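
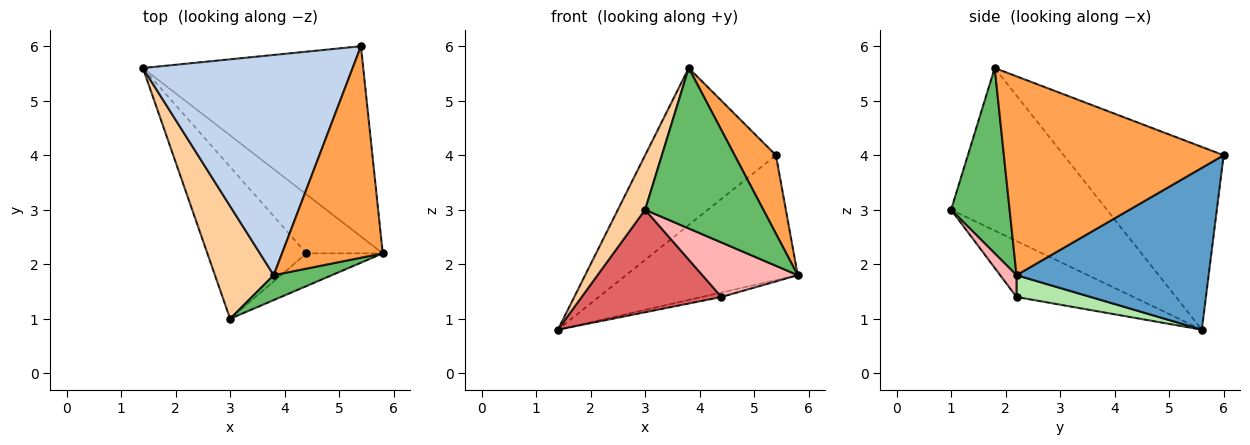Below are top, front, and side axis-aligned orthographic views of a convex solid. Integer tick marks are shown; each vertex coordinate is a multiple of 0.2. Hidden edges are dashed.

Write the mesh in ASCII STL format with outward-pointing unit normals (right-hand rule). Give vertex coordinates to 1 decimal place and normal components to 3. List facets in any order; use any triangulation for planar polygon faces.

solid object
 facet normal 0.523 0.468 -0.712
  outer loop
   vertex 5.4 6.0 4.0
   vertex 5.8 2.2 1.8
   vertex 1.4 5.6 0.8
  endloop
 endfacet
 facet normal -0.579 0.473 0.664
  outer loop
   vertex 3.8 1.8 5.6
   vertex 5.4 6.0 4.0
   vertex 1.4 5.6 0.8
  endloop
 endfacet
 facet normal 0.880 -0.165 0.446
  outer loop
   vertex 3.8 1.8 5.6
   vertex 5.8 2.2 1.8
   vertex 5.4 6.0 4.0
  endloop
 endfacet
 facet normal -0.928 -0.162 0.335
  outer loop
   vertex 3.0 1.0 3.0
   vertex 3.8 1.8 5.6
   vertex 1.4 5.6 0.8
  endloop
 endfacet
 facet normal 0.439 -0.888 0.138
  outer loop
   vertex 3.0 1.0 3.0
   vertex 5.8 2.2 1.8
   vertex 3.8 1.8 5.6
  endloop
 endfacet
 facet normal 0.274 0.073 -0.959
  outer loop
   vertex 4.4 2.2 1.4
   vertex 1.4 5.6 0.8
   vertex 5.8 2.2 1.8
  endloop
 endfacet
 facet normal -0.424 -0.507 -0.751
  outer loop
   vertex 4.4 2.2 1.4
   vertex 3.0 1.0 3.0
   vertex 1.4 5.6 0.8
  endloop
 endfacet
 facet normal 0.145 -0.848 -0.509
  outer loop
   vertex 4.4 2.2 1.4
   vertex 5.8 2.2 1.8
   vertex 3.0 1.0 3.0
  endloop
 endfacet
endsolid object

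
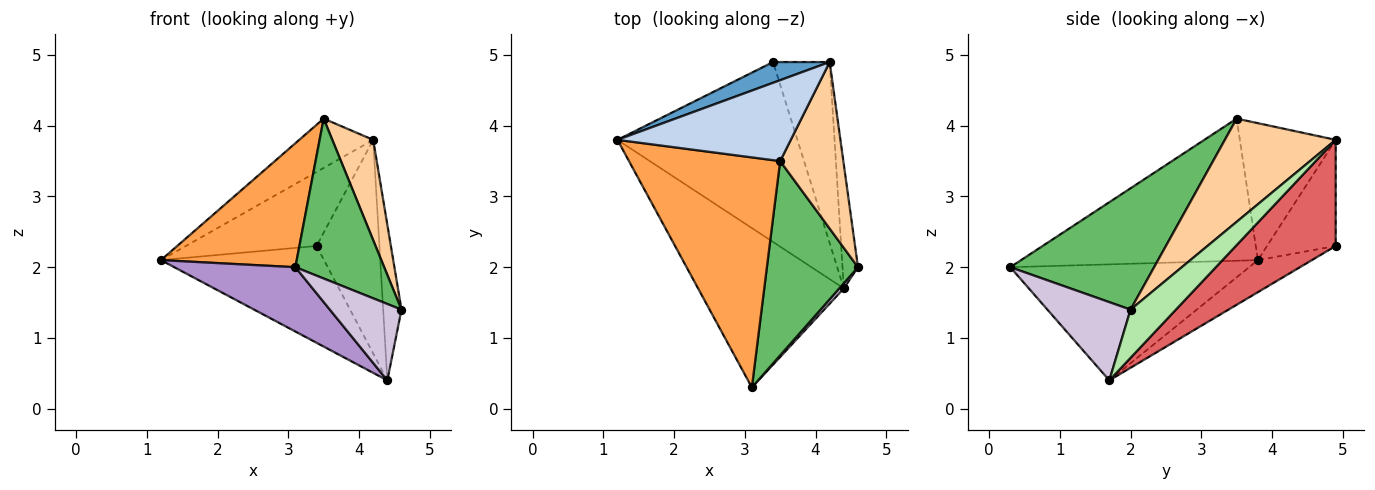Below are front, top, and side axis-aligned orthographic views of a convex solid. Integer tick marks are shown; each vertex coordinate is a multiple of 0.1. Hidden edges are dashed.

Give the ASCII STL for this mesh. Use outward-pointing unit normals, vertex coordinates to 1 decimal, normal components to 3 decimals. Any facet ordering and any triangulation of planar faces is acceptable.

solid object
 facet normal -0.451 0.859 0.241
  outer loop
   vertex 3.4 4.9 2.3
   vertex 1.2 3.8 2.1
   vertex 4.2 4.9 3.8
  endloop
 endfacet
 facet normal -0.559 0.431 0.708
  outer loop
   vertex 3.5 3.5 4.1
   vertex 4.2 4.9 3.8
   vertex 1.2 3.8 2.1
  endloop
 endfacet
 facet normal -0.637 -0.365 0.678
  outer loop
   vertex 3.5 3.5 4.1
   vertex 1.2 3.8 2.1
   vertex 3.1 0.3 2.0
  endloop
 endfacet
 facet normal 0.814 -0.300 0.498
  outer loop
   vertex 3.5 3.5 4.1
   vertex 4.6 2.0 1.4
   vertex 4.2 4.9 3.8
  endloop
 endfacet
 facet normal 0.717 -0.443 0.538
  outer loop
   vertex 3.5 3.5 4.1
   vertex 3.1 0.3 2.0
   vertex 4.6 2.0 1.4
  endloop
 endfacet
 facet normal 0.889 0.359 -0.285
  outer loop
   vertex 4.4 1.7 0.4
   vertex 4.2 4.9 3.8
   vertex 4.6 2.0 1.4
  endloop
 endfacet
 facet normal 0.771 0.485 -0.411
  outer loop
   vertex 4.4 1.7 0.4
   vertex 3.4 4.9 2.3
   vertex 4.2 4.9 3.8
  endloop
 endfacet
 facet normal -0.155 0.468 -0.870
  outer loop
   vertex 4.4 1.7 0.4
   vertex 1.2 3.8 2.1
   vertex 3.4 4.9 2.3
  endloop
 endfacet
 facet normal -0.594 -0.301 -0.746
  outer loop
   vertex 4.4 1.7 0.4
   vertex 3.1 0.3 2.0
   vertex 1.2 3.8 2.1
  endloop
 endfacet
 facet normal 0.757 -0.652 0.044
  outer loop
   vertex 4.4 1.7 0.4
   vertex 4.6 2.0 1.4
   vertex 3.1 0.3 2.0
  endloop
 endfacet
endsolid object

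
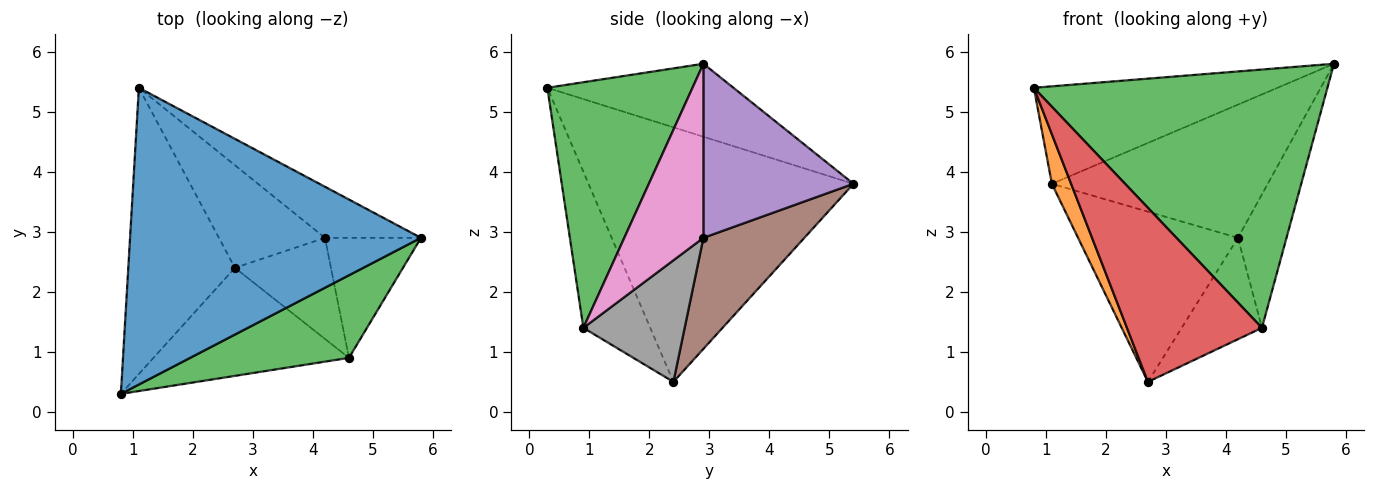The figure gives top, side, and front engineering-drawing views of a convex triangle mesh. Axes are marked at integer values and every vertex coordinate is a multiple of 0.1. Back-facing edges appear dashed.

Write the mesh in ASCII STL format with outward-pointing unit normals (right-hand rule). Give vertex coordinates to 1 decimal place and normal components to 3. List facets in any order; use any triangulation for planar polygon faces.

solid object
 facet normal -0.232 0.304 0.924
  outer loop
   vertex 1.1 5.4 3.8
   vertex 0.8 0.3 5.4
   vertex 5.8 2.9 5.8
  endloop
 endfacet
 facet normal -0.920 -0.067 -0.385
  outer loop
   vertex 2.7 2.4 0.5
   vertex 0.8 0.3 5.4
   vertex 1.1 5.4 3.8
  endloop
 endfacet
 facet normal 0.426 -0.862 0.275
  outer loop
   vertex 4.6 0.9 1.4
   vertex 5.8 2.9 5.8
   vertex 0.8 0.3 5.4
  endloop
 endfacet
 facet normal -0.388 -0.783 -0.486
  outer loop
   vertex 4.6 0.9 1.4
   vertex 0.8 0.3 5.4
   vertex 2.7 2.4 0.5
  endloop
 endfacet
 facet normal 0.544 0.783 -0.300
  outer loop
   vertex 4.2 2.9 2.9
   vertex 1.1 5.4 3.8
   vertex 5.8 2.9 5.8
  endloop
 endfacet
 facet normal 0.476 0.753 -0.454
  outer loop
   vertex 4.2 2.9 2.9
   vertex 2.7 2.4 0.5
   vertex 1.1 5.4 3.8
  endloop
 endfacet
 facet normal 0.771 0.473 -0.426
  outer loop
   vertex 4.2 2.9 2.9
   vertex 5.8 2.9 5.8
   vertex 4.6 0.9 1.4
  endloop
 endfacet
 facet normal 0.666 0.528 -0.526
  outer loop
   vertex 4.2 2.9 2.9
   vertex 4.6 0.9 1.4
   vertex 2.7 2.4 0.5
  endloop
 endfacet
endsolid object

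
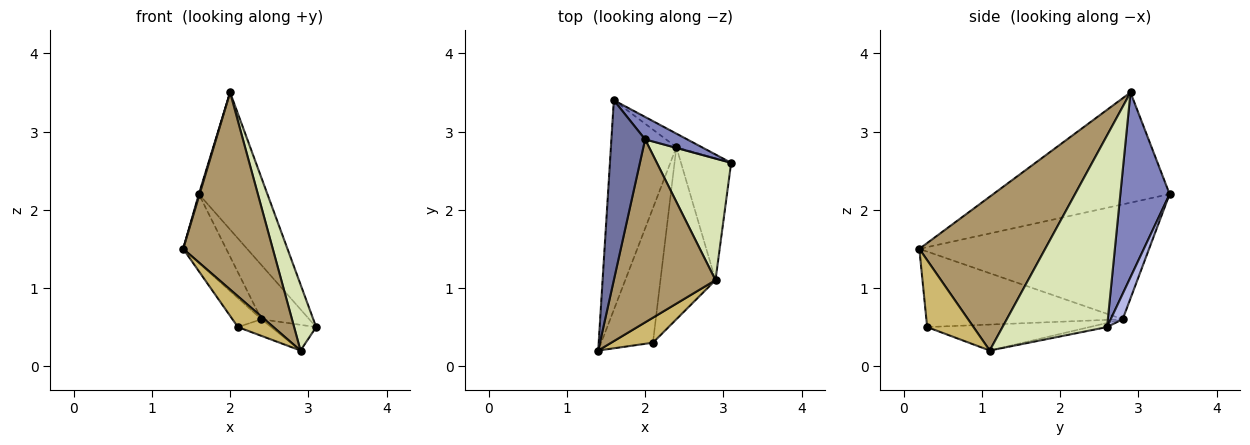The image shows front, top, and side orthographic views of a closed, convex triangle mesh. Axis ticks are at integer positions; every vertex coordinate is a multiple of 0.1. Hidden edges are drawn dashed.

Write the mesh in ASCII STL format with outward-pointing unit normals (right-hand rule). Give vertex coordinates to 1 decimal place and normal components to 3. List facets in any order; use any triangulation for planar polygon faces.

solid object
 facet normal -0.956 -0.004 0.293
  outer loop
   vertex 2.0 2.9 3.5
   vertex 1.6 3.4 2.2
   vertex 1.4 0.2 1.5
  endloop
 endfacet
 facet normal 0.578 0.805 0.132
  outer loop
   vertex 2.0 2.9 3.5
   vertex 3.1 2.6 0.5
   vertex 1.6 3.4 2.2
  endloop
 endfacet
 facet normal -0.857 0.161 -0.489
  outer loop
   vertex 2.4 2.8 0.6
   vertex 1.4 0.2 1.5
   vertex 1.6 3.4 2.2
  endloop
 endfacet
 facet normal 0.236 0.943 -0.236
  outer loop
   vertex 2.4 2.8 0.6
   vertex 1.6 3.4 2.2
   vertex 3.1 2.6 0.5
  endloop
 endfacet
 facet normal -0.819 0.121 -0.561
  outer loop
   vertex 2.1 0.3 0.5
   vertex 1.4 0.2 1.5
   vertex 2.4 2.8 0.6
  endloop
 endfacet
 facet normal -0.081 0.206 -0.975
  outer loop
   vertex 2.9 1.1 0.2
   vertex 2.4 2.8 0.6
   vertex 3.1 2.6 0.5
  endloop
 endfacet
 facet normal -0.425 0.087 -0.901
  outer loop
   vertex 2.9 1.1 0.2
   vertex 2.1 0.3 0.5
   vertex 2.4 2.8 0.6
  endloop
 endfacet
 facet normal 0.915 -0.193 0.355
  outer loop
   vertex 2.9 1.1 0.2
   vertex 3.1 2.6 0.5
   vertex 2.0 2.9 3.5
  endloop
 endfacet
 facet normal 0.717 -0.511 0.474
  outer loop
   vertex 2.9 1.1 0.2
   vertex 2.0 2.9 3.5
   vertex 1.4 0.2 1.5
  endloop
 endfacet
 facet normal 0.711 -0.545 0.443
  outer loop
   vertex 2.9 1.1 0.2
   vertex 1.4 0.2 1.5
   vertex 2.1 0.3 0.5
  endloop
 endfacet
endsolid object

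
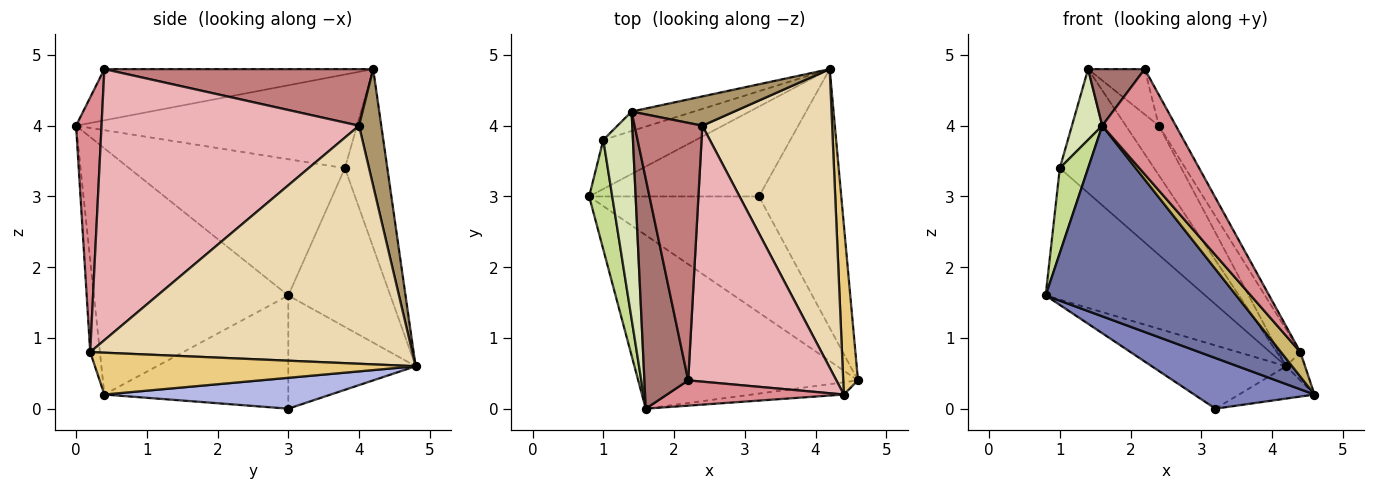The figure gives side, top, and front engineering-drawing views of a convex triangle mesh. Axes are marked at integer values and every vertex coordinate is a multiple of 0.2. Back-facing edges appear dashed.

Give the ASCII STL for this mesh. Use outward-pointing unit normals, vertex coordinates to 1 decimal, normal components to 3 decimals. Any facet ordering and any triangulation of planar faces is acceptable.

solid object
 facet normal -0.602 -0.591 -0.537
  outer loop
   vertex 1.6 0.0 4.0
   vertex 0.8 3.0 1.6
   vertex 4.6 0.4 0.2
  endloop
 endfacet
 facet normal -0.521 -0.341 -0.782
  outer loop
   vertex 3.2 3.0 0.0
   vertex 4.6 0.4 0.2
   vertex 0.8 3.0 1.6
  endloop
 endfacet
 facet normal -0.479 0.505 -0.718
  outer loop
   vertex 3.2 3.0 0.0
   vertex 0.8 3.0 1.6
   vertex 4.2 4.8 0.6
  endloop
 endfacet
 facet normal 0.349 0.116 -0.930
  outer loop
   vertex 3.2 3.0 0.0
   vertex 4.2 4.8 0.6
   vertex 4.6 0.4 0.2
  endloop
 endfacet
 facet normal -0.514 0.804 -0.300
  outer loop
   vertex 1.0 3.8 3.4
   vertex 4.2 4.8 0.6
   vertex 0.8 3.0 1.6
  endloop
 endfacet
 facet normal -0.406 0.903 -0.142
  outer loop
   vertex 1.0 3.8 3.4
   vertex 1.4 4.2 4.8
   vertex 4.2 4.8 0.6
  endloop
 endfacet
 facet normal -0.978 -0.128 0.166
  outer loop
   vertex 1.0 3.8 3.4
   vertex 0.8 3.0 1.6
   vertex 1.6 0.0 4.0
  endloop
 endfacet
 facet normal -0.948 -0.102 0.300
  outer loop
   vertex 1.0 3.8 3.4
   vertex 1.6 0.0 4.0
   vertex 1.4 4.2 4.8
  endloop
 endfacet
 facet normal 0.501 0.745 0.441
  outer loop
   vertex 2.4 4.0 4.0
   vertex 4.2 4.8 0.6
   vertex 1.4 4.2 4.8
  endloop
 endfacet
 facet normal -0.408 -0.816 -0.408
  outer loop
   vertex 4.4 0.2 0.8
   vertex 1.6 0.0 4.0
   vertex 4.6 0.4 0.2
  endloop
 endfacet
 facet normal 0.942 0.055 0.332
  outer loop
   vertex 4.4 0.2 0.8
   vertex 4.6 0.4 0.2
   vertex 4.2 4.8 0.6
  endloop
 endfacet
 facet normal 0.876 0.059 0.478
  outer loop
   vertex 4.4 0.2 0.8
   vertex 4.2 4.8 0.6
   vertex 2.4 4.0 4.0
  endloop
 endfacet
 facet normal -0.750 -0.158 0.642
  outer loop
   vertex 2.2 0.4 4.8
   vertex 1.4 4.2 4.8
   vertex 1.6 0.0 4.0
  endloop
 endfacet
 facet normal 0.635 0.134 0.761
  outer loop
   vertex 2.2 0.4 4.8
   vertex 2.4 4.0 4.0
   vertex 1.4 4.2 4.8
  endloop
 endfacet
 facet normal 0.319 -0.922 0.222
  outer loop
   vertex 2.2 0.4 4.8
   vertex 1.6 0.0 4.0
   vertex 4.4 0.2 0.8
  endloop
 endfacet
 facet normal 0.876 0.058 0.479
  outer loop
   vertex 2.2 0.4 4.8
   vertex 4.4 0.2 0.8
   vertex 2.4 4.0 4.0
  endloop
 endfacet
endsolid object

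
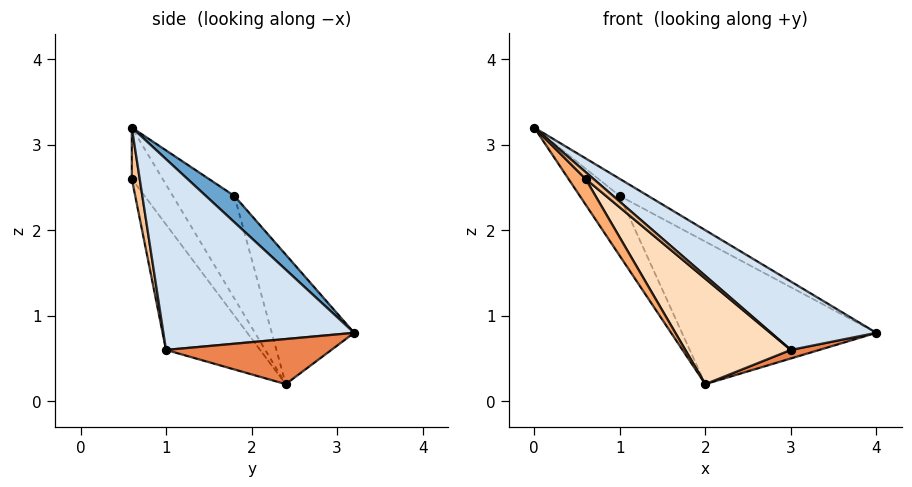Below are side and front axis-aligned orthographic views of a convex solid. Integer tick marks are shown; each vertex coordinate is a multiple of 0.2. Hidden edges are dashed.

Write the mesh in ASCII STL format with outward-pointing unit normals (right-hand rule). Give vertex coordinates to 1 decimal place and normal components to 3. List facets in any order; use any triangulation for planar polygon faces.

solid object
 facet normal 0.323 0.323 0.889
  outer loop
   vertex 1.0 1.8 2.4
   vertex 0.0 0.6 3.2
   vertex 4.0 3.2 0.8
  endloop
 endfacet
 facet normal -0.817 0.530 -0.227
  outer loop
   vertex 1.0 1.8 2.4
   vertex 2.0 2.4 0.2
   vertex 0.0 0.6 3.2
  endloop
 endfacet
 facet normal -0.389 0.918 0.073
  outer loop
   vertex 1.0 1.8 2.4
   vertex 4.0 3.2 0.8
   vertex 2.0 2.4 0.2
  endloop
 endfacet
 facet normal 0.639 -0.353 0.683
  outer loop
   vertex 3.0 1.0 0.6
   vertex 4.0 3.2 0.8
   vertex 0.0 0.6 3.2
  endloop
 endfacet
 facet normal 0.306 -0.053 -0.950
  outer loop
   vertex 3.0 1.0 0.6
   vertex 2.0 2.4 0.2
   vertex 4.0 3.2 0.8
  endloop
 endfacet
 facet normal -0.658 -0.366 -0.658
  outer loop
   vertex 0.6 0.6 2.6
   vertex 0.0 0.6 3.2
   vertex 2.0 2.4 0.2
  endloop
 endfacet
 facet normal 0.577 -0.577 0.577
  outer loop
   vertex 0.6 0.6 2.6
   vertex 3.0 1.0 0.6
   vertex 0.0 0.6 3.2
  endloop
 endfacet
 facet normal -0.483 -0.542 -0.688
  outer loop
   vertex 0.6 0.6 2.6
   vertex 2.0 2.4 0.2
   vertex 3.0 1.0 0.6
  endloop
 endfacet
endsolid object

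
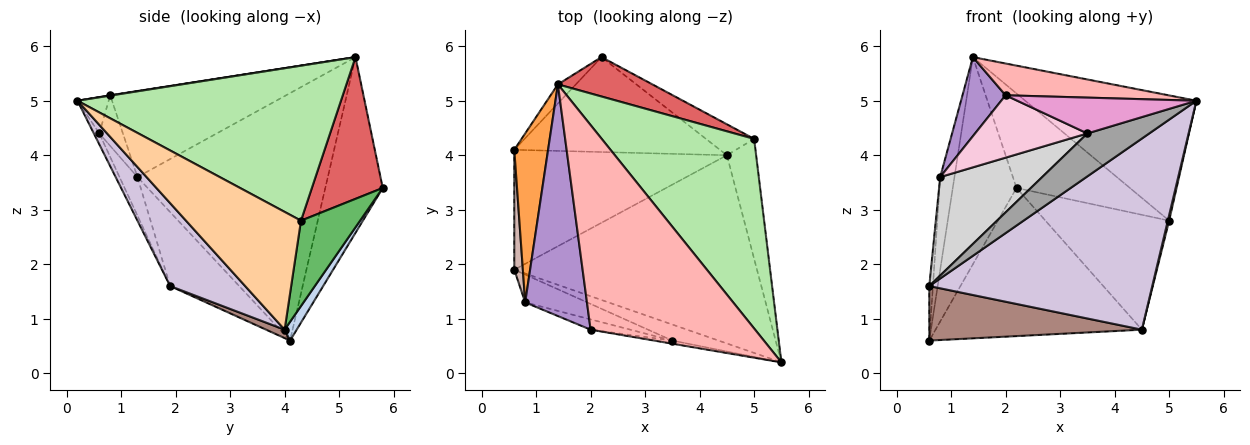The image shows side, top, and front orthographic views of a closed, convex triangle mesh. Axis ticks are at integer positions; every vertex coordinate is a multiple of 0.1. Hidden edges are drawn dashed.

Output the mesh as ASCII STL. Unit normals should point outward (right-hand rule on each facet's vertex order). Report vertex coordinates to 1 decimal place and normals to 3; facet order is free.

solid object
 facet normal -0.668 0.741 -0.068
  outer loop
   vertex 1.4 5.3 5.8
   vertex 2.2 5.8 3.4
   vertex 0.6 4.1 0.6
  endloop
 endfacet
 facet normal 0.049 0.841 -0.539
  outer loop
   vertex 4.5 4.0 0.8
   vertex 0.6 4.1 0.6
   vertex 2.2 5.8 3.4
  endloop
 endfacet
 facet normal -0.988 0.074 0.135
  outer loop
   vertex 0.8 1.3 3.6
   vertex 1.4 5.3 5.8
   vertex 0.6 4.1 0.6
  endloop
 endfacet
 facet normal 0.970 -0.011 -0.241
  outer loop
   vertex 5.0 4.3 2.8
   vertex 5.5 0.2 5.0
   vertex 4.5 4.0 0.8
  endloop
 endfacet
 facet normal 0.419 0.877 -0.236
  outer loop
   vertex 5.0 4.3 2.8
   vertex 4.5 4.0 0.8
   vertex 2.2 5.8 3.4
  endloop
 endfacet
 facet normal 0.647 0.420 0.636
  outer loop
   vertex 5.0 4.3 2.8
   vertex 1.4 5.3 5.8
   vertex 5.5 0.2 5.0
  endloop
 endfacet
 facet normal 0.500 0.800 0.333
  outer loop
   vertex 5.0 4.3 2.8
   vertex 2.2 5.8 3.4
   vertex 1.4 5.3 5.8
  endloop
 endfacet
 facet normal 0.002 -0.153 0.988
  outer loop
   vertex 2.0 0.8 5.1
   vertex 5.5 0.2 5.0
   vertex 1.4 5.3 5.8
  endloop
 endfacet
 facet normal -0.797 -0.195 0.572
  outer loop
   vertex 2.0 0.8 5.1
   vertex 1.4 5.3 5.8
   vertex 0.8 1.3 3.6
  endloop
 endfacet
 facet normal 0.233 -0.693 -0.682
  outer loop
   vertex 0.6 1.9 1.6
   vertex 4.5 4.0 0.8
   vertex 5.5 0.2 5.0
  endloop
 endfacet
 facet normal 0.036 -0.414 -0.910
  outer loop
   vertex 0.6 1.9 1.6
   vertex 0.6 4.1 0.6
   vertex 4.5 4.0 0.8
  endloop
 endfacet
 facet normal -0.992 0.052 0.115
  outer loop
   vertex 0.6 1.9 1.6
   vertex 0.8 1.3 3.6
   vertex 0.6 4.1 0.6
  endloop
 endfacet
 facet normal -0.171 -0.982 -0.085
  outer loop
   vertex 3.5 0.6 4.4
   vertex 5.5 0.2 5.0
   vertex 2.0 0.8 5.1
  endloop
 endfacet
 facet normal -0.203 -0.966 -0.159
  outer loop
   vertex 3.5 0.6 4.4
   vertex 2.0 0.8 5.1
   vertex 0.8 1.3 3.6
  endloop
 endfacet
 facet normal -0.082 -0.934 -0.348
  outer loop
   vertex 3.5 0.6 4.4
   vertex 0.6 1.9 1.6
   vertex 5.5 0.2 5.0
  endloop
 endfacet
 facet normal -0.167 -0.949 -0.268
  outer loop
   vertex 3.5 0.6 4.4
   vertex 0.8 1.3 3.6
   vertex 0.6 1.9 1.6
  endloop
 endfacet
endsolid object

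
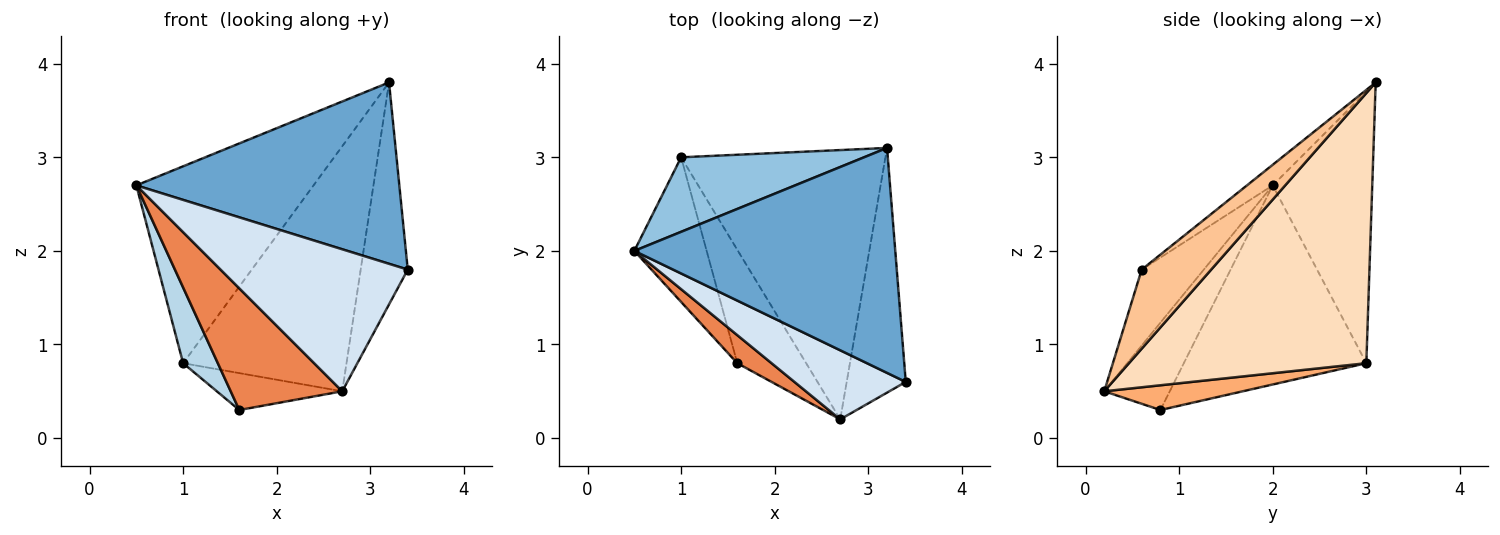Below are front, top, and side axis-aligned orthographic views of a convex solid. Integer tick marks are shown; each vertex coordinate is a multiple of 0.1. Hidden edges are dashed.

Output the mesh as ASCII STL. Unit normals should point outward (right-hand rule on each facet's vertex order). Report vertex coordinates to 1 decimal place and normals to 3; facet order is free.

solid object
 facet normal -0.061 -0.627 0.777
  outer loop
   vertex 3.2 3.1 3.8
   vertex 0.5 2.0 2.7
   vertex 3.4 0.6 1.8
  endloop
 endfacet
 facet normal -0.465 0.828 0.313
  outer loop
   vertex 1.0 3.0 0.8
   vertex 0.5 2.0 2.7
   vertex 3.2 3.1 3.8
  endloop
 endfacet
 facet normal -0.925 -0.176 -0.336
  outer loop
   vertex 1.0 3.0 0.8
   vertex 1.6 0.8 0.3
   vertex 0.5 2.0 2.7
  endloop
 endfacet
 facet normal -0.286 -0.862 0.419
  outer loop
   vertex 2.7 0.2 0.5
   vertex 3.4 0.6 1.8
   vertex 0.5 2.0 2.7
  endloop
 endfacet
 facet normal -0.497 -0.846 0.195
  outer loop
   vertex 2.7 0.2 0.5
   vertex 0.5 2.0 2.7
   vertex 1.6 0.8 0.3
  endloop
 endfacet
 facet normal 0.323 0.293 -0.900
  outer loop
   vertex 2.7 0.2 0.5
   vertex 1.6 0.8 0.3
   vertex 1.0 3.0 0.8
  endloop
 endfacet
 facet normal 0.704 0.477 -0.526
  outer loop
   vertex 2.7 0.2 0.5
   vertex 3.2 3.1 3.8
   vertex 3.4 0.6 1.8
  endloop
 endfacet
 facet normal 0.699 0.481 -0.529
  outer loop
   vertex 2.7 0.2 0.5
   vertex 1.0 3.0 0.8
   vertex 3.2 3.1 3.8
  endloop
 endfacet
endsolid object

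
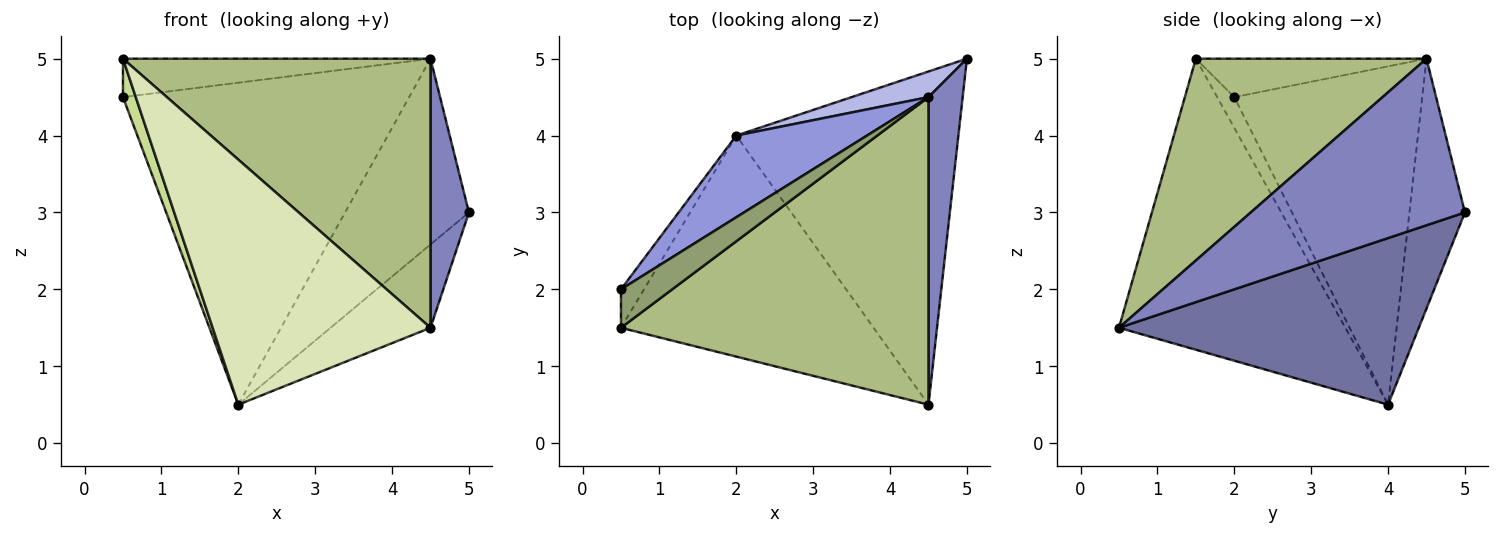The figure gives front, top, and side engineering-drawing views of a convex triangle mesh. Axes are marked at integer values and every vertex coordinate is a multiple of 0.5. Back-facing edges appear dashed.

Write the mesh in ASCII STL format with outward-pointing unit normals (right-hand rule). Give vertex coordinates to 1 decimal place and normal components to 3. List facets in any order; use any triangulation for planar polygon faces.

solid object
 facet normal 0.588 0.196 -0.784
  outer loop
   vertex 2.0 4.0 0.5
   vertex 5.0 5.0 3.0
   vertex 4.5 0.5 1.5
  endloop
 endfacet
 facet normal 0.965 -0.173 0.198
  outer loop
   vertex 4.5 4.5 5.0
   vertex 4.5 0.5 1.5
   vertex 5.0 5.0 3.0
  endloop
 endfacet
 facet normal -0.537 0.818 0.207
  outer loop
   vertex 4.5 4.5 5.0
   vertex 2.0 4.0 0.5
   vertex 0.5 2.0 4.5
  endloop
 endfacet
 facet normal -0.406 0.905 0.125
  outer loop
   vertex 4.5 4.5 5.0
   vertex 5.0 5.0 3.0
   vertex 2.0 4.0 0.5
  endloop
 endfacet
 facet normal -0.469 0.625 0.625
  outer loop
   vertex 0.5 1.5 5.0
   vertex 4.5 4.5 5.0
   vertex 0.5 2.0 4.5
  endloop
 endfacet
 facet normal 0.443 -0.590 0.675
  outer loop
   vertex 0.5 1.5 5.0
   vertex 4.5 0.5 1.5
   vertex 4.5 4.5 5.0
  endloop
 endfacet
 facet normal -0.686 -0.514 -0.514
  outer loop
   vertex 0.5 1.5 5.0
   vertex 0.5 2.0 4.5
   vertex 2.0 4.0 0.5
  endloop
 endfacet
 facet normal -0.611 -0.588 -0.530
  outer loop
   vertex 0.5 1.5 5.0
   vertex 2.0 4.0 0.5
   vertex 4.5 0.5 1.5
  endloop
 endfacet
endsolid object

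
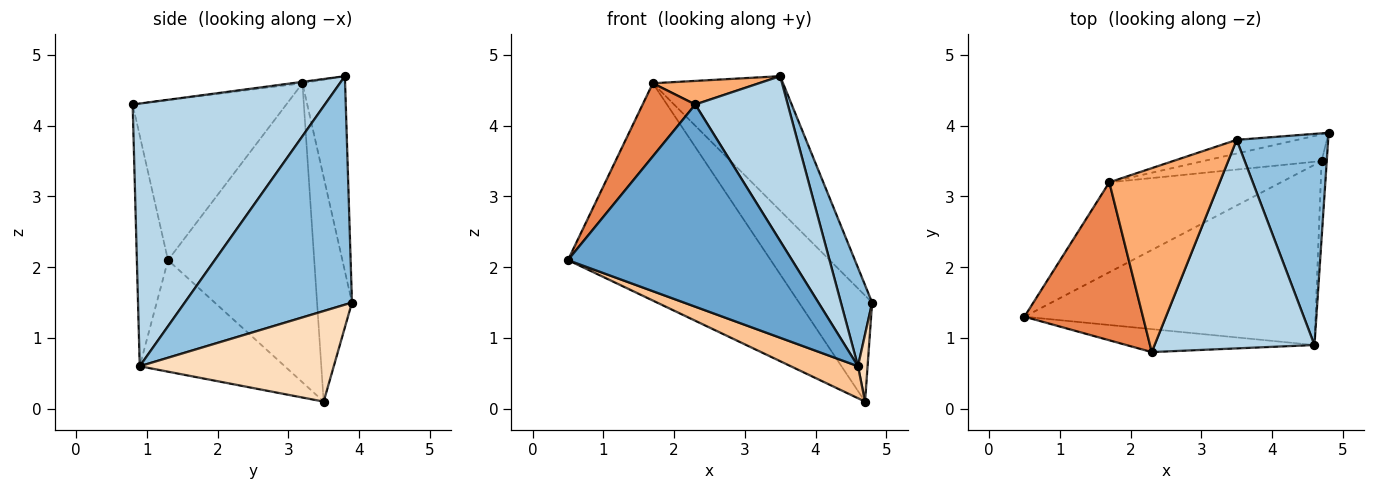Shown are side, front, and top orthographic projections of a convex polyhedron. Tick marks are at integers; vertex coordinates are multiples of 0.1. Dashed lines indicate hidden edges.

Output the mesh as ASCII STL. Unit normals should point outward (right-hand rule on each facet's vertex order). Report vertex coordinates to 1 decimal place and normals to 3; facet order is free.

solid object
 facet normal -0.137 -0.984 -0.112
  outer loop
   vertex 4.6 0.9 0.6
   vertex 2.3 0.8 4.3
   vertex 0.5 1.3 2.1
  endloop
 endfacet
 facet normal 0.915 -0.171 0.366
  outer loop
   vertex 4.6 0.9 0.6
   vertex 4.8 3.9 1.5
   vertex 3.5 3.8 4.7
  endloop
 endfacet
 facet normal 0.790 -0.380 0.481
  outer loop
   vertex 4.6 0.9 0.6
   vertex 3.5 3.8 4.7
   vertex 2.3 0.8 4.3
  endloop
 endfacet
 facet normal -0.310 0.946 -0.096
  outer loop
   vertex 1.7 3.2 4.6
   vertex 3.5 3.8 4.7
   vertex 4.8 3.9 1.5
  endloop
 endfacet
 facet normal -0.775 -0.265 0.574
  outer loop
   vertex 1.7 3.2 4.6
   vertex 0.5 1.3 2.1
   vertex 2.3 0.8 4.3
  endloop
 endfacet
 facet normal -0.013 -0.127 0.992
  outer loop
   vertex 1.7 3.2 4.6
   vertex 2.3 0.8 4.3
   vertex 3.5 3.8 4.7
  endloop
 endfacet
 facet normal -0.353 -0.164 -0.921
  outer loop
   vertex 4.7 3.5 0.1
   vertex 4.6 0.9 0.6
   vertex 0.5 1.3 2.1
  endloop
 endfacet
 facet normal 0.997 -0.049 -0.057
  outer loop
   vertex 4.7 3.5 0.1
   vertex 4.8 3.9 1.5
   vertex 4.6 0.9 0.6
  endloop
 endfacet
 facet normal -0.554 0.769 -0.318
  outer loop
   vertex 4.7 3.5 0.1
   vertex 0.5 1.3 2.1
   vertex 1.7 3.2 4.6
  endloop
 endfacet
 facet normal -0.420 0.880 -0.221
  outer loop
   vertex 4.7 3.5 0.1
   vertex 1.7 3.2 4.6
   vertex 4.8 3.9 1.5
  endloop
 endfacet
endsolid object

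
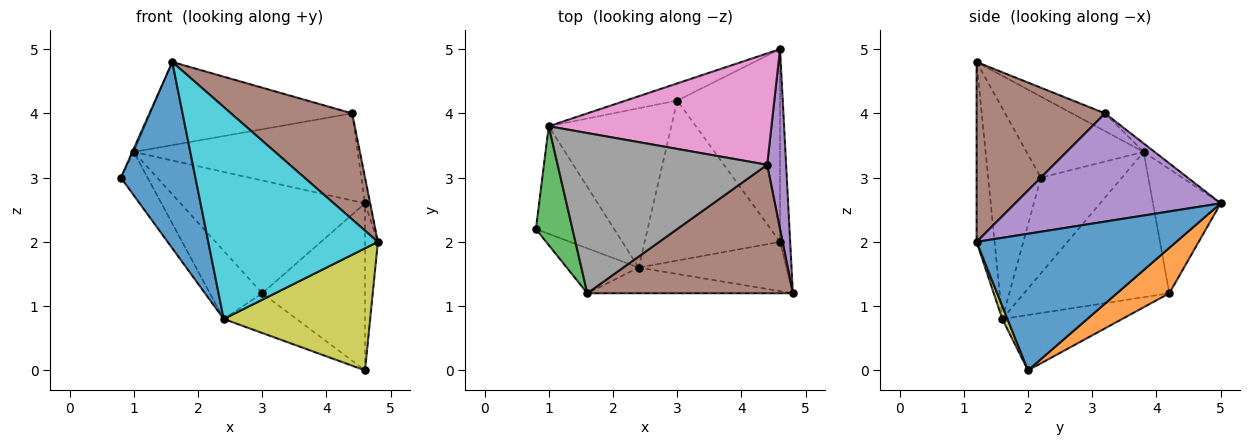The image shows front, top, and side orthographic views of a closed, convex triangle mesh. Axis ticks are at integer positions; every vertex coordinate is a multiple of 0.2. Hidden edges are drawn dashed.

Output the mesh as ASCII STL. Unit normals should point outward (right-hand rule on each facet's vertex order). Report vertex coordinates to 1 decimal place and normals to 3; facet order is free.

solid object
 facet normal 0.995 0.064 -0.074
  outer loop
   vertex 4.6 2.0 0.0
   vertex 4.6 5.0 2.6
   vertex 4.8 1.2 2.0
  endloop
 endfacet
 facet normal 0.317 0.621 -0.717
  outer loop
   vertex 3.0 4.2 1.2
   vertex 4.6 5.0 2.6
   vertex 4.6 2.0 0.0
  endloop
 endfacet
 facet normal -0.911 0.011 0.411
  outer loop
   vertex 1.0 3.8 3.4
   vertex 0.8 2.2 3.0
   vertex 1.6 1.2 4.8
  endloop
 endfacet
 facet normal -0.341 0.929 -0.141
  outer loop
   vertex 1.0 3.8 3.4
   vertex 4.6 5.0 2.6
   vertex 3.0 4.2 1.2
  endloop
 endfacet
 facet normal 0.985 0.025 0.172
  outer loop
   vertex 4.4 3.2 4.0
   vertex 4.8 1.2 2.0
   vertex 4.6 5.0 2.6
  endloop
 endfacet
 facet normal 0.559 -0.527 0.639
  outer loop
   vertex 4.4 3.2 4.0
   vertex 1.6 1.2 4.8
   vertex 4.8 1.2 2.0
  endloop
 endfacet
 facet normal -0.030 0.616 0.787
  outer loop
   vertex 4.4 3.2 4.0
   vertex 4.6 5.0 2.6
   vertex 1.0 3.8 3.4
  endloop
 endfacet
 facet normal -0.075 0.459 0.885
  outer loop
   vertex 4.4 3.2 4.0
   vertex 1.0 3.8 3.4
   vertex 1.6 1.2 4.8
  endloop
 endfacet
 facet normal 0.033 -0.927 -0.374
  outer loop
   vertex 2.4 1.6 0.8
   vertex 4.6 2.0 0.0
   vertex 4.8 1.2 2.0
  endloop
 endfacet
 facet normal -0.105 -0.987 -0.120
  outer loop
   vertex 2.4 1.6 0.8
   vertex 4.8 1.2 2.0
   vertex 1.6 1.2 4.8
  endloop
 endfacet
 facet normal -0.566 -0.801 -0.193
  outer loop
   vertex 2.4 1.6 0.8
   vertex 1.6 1.2 4.8
   vertex 0.8 2.2 3.0
  endloop
 endfacet
 facet normal -0.369 0.224 -0.902
  outer loop
   vertex 2.4 1.6 0.8
   vertex 3.0 4.2 1.2
   vertex 4.6 2.0 0.0
  endloop
 endfacet
 facet normal -0.750 0.247 -0.613
  outer loop
   vertex 2.4 1.6 0.8
   vertex 0.8 2.2 3.0
   vertex 1.0 3.8 3.4
  endloop
 endfacet
 facet normal -0.737 0.266 -0.622
  outer loop
   vertex 2.4 1.6 0.8
   vertex 1.0 3.8 3.4
   vertex 3.0 4.2 1.2
  endloop
 endfacet
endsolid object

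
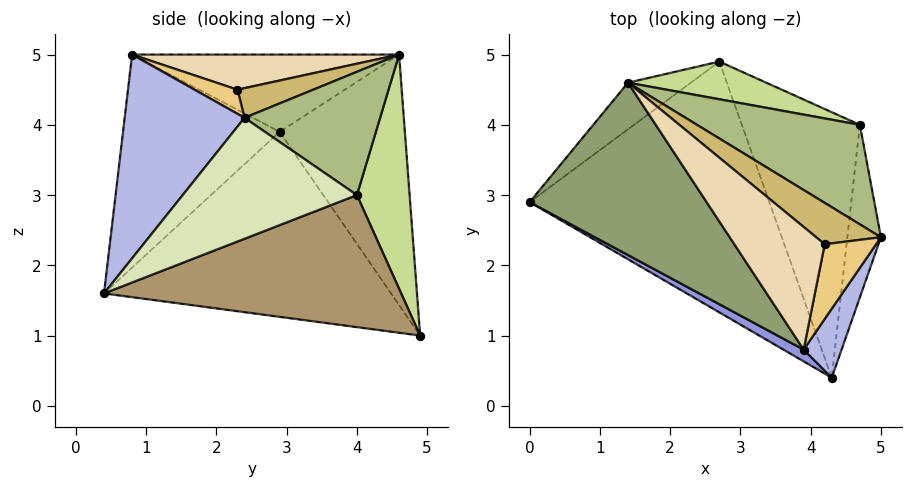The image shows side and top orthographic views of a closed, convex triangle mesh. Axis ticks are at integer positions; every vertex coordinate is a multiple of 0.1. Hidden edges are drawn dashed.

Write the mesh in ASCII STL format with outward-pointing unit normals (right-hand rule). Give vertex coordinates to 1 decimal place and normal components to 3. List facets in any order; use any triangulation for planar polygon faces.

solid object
 facet normal -0.582 -0.307 -0.753
  outer loop
   vertex 4.3 0.4 1.6
   vertex 0.0 2.9 3.9
   vertex 2.7 4.9 1.0
  endloop
 endfacet
 facet normal -0.701 0.691 -0.176
  outer loop
   vertex 1.4 4.6 5.0
   vertex 2.7 4.9 1.0
   vertex 0.0 2.9 3.9
  endloop
 endfacet
 facet normal -0.484 -0.874 0.046
  outer loop
   vertex 3.9 0.8 5.0
   vertex 0.0 2.9 3.9
   vertex 4.3 0.4 1.6
  endloop
 endfacet
 facet normal 0.853 -0.497 0.159
  outer loop
   vertex 3.9 0.8 5.0
   vertex 4.3 0.4 1.6
   vertex 5.0 2.4 4.1
  endloop
 endfacet
 facet normal -0.387 -0.255 0.886
  outer loop
   vertex 3.9 0.8 5.0
   vertex 1.4 4.6 5.0
   vertex 0.0 2.9 3.9
  endloop
 endfacet
 facet normal 0.503 0.552 0.665
  outer loop
   vertex 4.7 4.0 3.0
   vertex 1.4 4.6 5.0
   vertex 5.0 2.4 4.1
  endloop
 endfacet
 facet normal 0.269 0.950 0.159
  outer loop
   vertex 4.7 4.0 3.0
   vertex 2.7 4.9 1.0
   vertex 1.4 4.6 5.0
  endloop
 endfacet
 facet normal 0.964 -0.003 -0.267
  outer loop
   vertex 4.7 4.0 3.0
   vertex 5.0 2.4 4.1
   vertex 4.3 0.4 1.6
  endloop
 endfacet
 facet normal 0.734 0.174 -0.656
  outer loop
   vertex 4.7 4.0 3.0
   vertex 4.3 0.4 1.6
   vertex 2.7 4.9 1.0
  endloop
 endfacet
 facet normal 0.398 0.295 0.869
  outer loop
   vertex 4.2 2.3 4.5
   vertex 5.0 2.4 4.1
   vertex 1.4 4.6 5.0
  endloop
 endfacet
 facet normal 0.416 0.212 0.884
  outer loop
   vertex 4.2 2.3 4.5
   vertex 3.9 0.8 5.0
   vertex 5.0 2.4 4.1
  endloop
 endfacet
 facet normal 0.352 0.232 0.907
  outer loop
   vertex 4.2 2.3 4.5
   vertex 1.4 4.6 5.0
   vertex 3.9 0.8 5.0
  endloop
 endfacet
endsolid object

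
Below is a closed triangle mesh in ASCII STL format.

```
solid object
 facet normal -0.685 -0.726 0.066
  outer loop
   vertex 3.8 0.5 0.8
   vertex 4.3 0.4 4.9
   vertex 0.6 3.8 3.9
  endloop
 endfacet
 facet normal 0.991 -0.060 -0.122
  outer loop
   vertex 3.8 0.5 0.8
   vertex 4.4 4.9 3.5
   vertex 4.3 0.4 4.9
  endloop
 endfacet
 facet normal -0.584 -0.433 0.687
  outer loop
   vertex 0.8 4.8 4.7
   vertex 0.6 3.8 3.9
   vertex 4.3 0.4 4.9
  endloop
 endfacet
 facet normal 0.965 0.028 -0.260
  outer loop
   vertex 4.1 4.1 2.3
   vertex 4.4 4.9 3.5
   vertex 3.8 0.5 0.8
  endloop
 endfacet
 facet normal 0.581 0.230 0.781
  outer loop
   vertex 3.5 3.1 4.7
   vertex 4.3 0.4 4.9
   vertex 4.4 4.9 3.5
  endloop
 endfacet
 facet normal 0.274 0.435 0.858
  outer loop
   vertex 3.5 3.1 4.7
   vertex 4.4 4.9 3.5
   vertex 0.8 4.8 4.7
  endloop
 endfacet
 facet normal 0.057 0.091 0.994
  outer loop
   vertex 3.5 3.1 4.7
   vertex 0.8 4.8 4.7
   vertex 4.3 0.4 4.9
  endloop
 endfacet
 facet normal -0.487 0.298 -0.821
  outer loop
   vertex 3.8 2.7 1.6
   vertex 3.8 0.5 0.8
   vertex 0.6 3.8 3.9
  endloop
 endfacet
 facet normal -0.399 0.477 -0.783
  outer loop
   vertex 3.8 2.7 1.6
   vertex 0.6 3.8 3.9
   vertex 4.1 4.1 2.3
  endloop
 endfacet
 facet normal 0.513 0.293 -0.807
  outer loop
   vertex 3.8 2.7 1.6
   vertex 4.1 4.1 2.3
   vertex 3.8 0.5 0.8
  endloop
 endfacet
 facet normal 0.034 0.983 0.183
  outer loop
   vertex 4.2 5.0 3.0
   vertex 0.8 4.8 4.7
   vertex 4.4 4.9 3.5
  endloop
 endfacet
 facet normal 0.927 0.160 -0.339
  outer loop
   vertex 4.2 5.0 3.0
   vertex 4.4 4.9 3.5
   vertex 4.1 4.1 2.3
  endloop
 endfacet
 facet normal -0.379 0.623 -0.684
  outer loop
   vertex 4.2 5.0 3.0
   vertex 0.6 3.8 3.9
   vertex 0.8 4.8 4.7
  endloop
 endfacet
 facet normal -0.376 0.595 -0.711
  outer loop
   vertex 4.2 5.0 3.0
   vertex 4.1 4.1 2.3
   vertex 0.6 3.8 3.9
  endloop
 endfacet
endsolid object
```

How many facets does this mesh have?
14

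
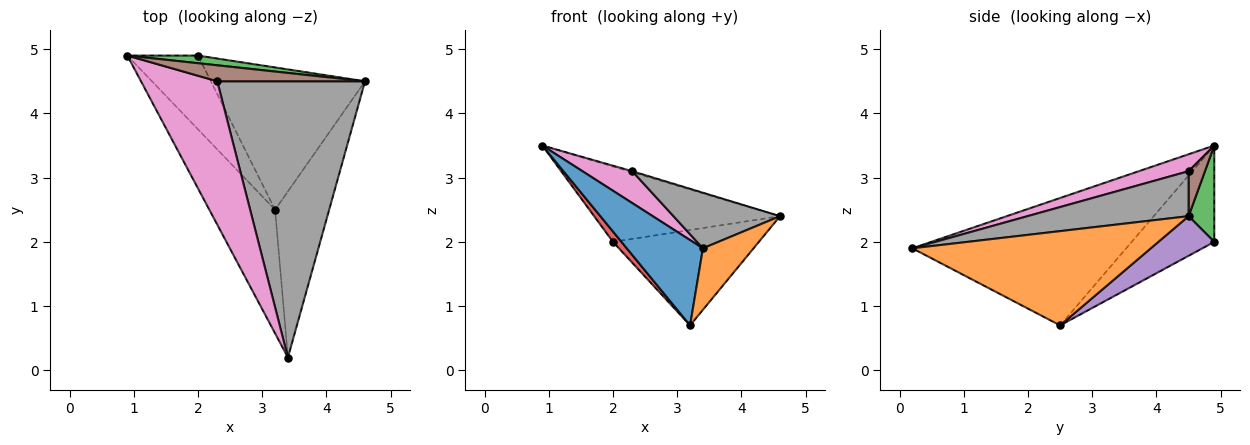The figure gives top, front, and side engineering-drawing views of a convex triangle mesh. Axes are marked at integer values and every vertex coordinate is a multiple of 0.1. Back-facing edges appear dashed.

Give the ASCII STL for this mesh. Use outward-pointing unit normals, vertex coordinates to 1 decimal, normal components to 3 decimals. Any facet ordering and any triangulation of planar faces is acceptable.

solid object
 facet normal -0.847 -0.302 -0.437
  outer loop
   vertex 3.2 2.5 0.7
   vertex 3.4 0.2 1.9
   vertex 0.9 4.9 3.5
  endloop
 endfacet
 facet normal 0.853 -0.181 -0.489
  outer loop
   vertex 3.2 2.5 0.7
   vertex 4.6 4.5 2.4
   vertex 3.4 0.2 1.9
  endloop
 endfacet
 facet normal 0.136 0.986 0.100
  outer loop
   vertex 2.0 4.9 2.0
   vertex 0.9 4.9 3.5
   vertex 4.6 4.5 2.4
  endloop
 endfacet
 facet normal -0.804 -0.083 -0.589
  outer loop
   vertex 2.0 4.9 2.0
   vertex 3.2 2.5 0.7
   vertex 0.9 4.9 3.5
  endloop
 endfacet
 facet normal 0.209 0.544 -0.812
  outer loop
   vertex 2.0 4.9 2.0
   vertex 4.6 4.5 2.4
   vertex 3.2 2.5 0.7
  endloop
 endfacet
 facet normal 0.291 0.062 0.955
  outer loop
   vertex 2.3 4.5 3.1
   vertex 4.6 4.5 2.4
   vertex 0.9 4.9 3.5
  endloop
 endfacet
 facet normal 0.212 -0.212 0.954
  outer loop
   vertex 2.3 4.5 3.1
   vertex 0.9 4.9 3.5
   vertex 3.4 0.2 1.9
  endloop
 endfacet
 facet normal 0.286 -0.189 0.939
  outer loop
   vertex 2.3 4.5 3.1
   vertex 3.4 0.2 1.9
   vertex 4.6 4.5 2.4
  endloop
 endfacet
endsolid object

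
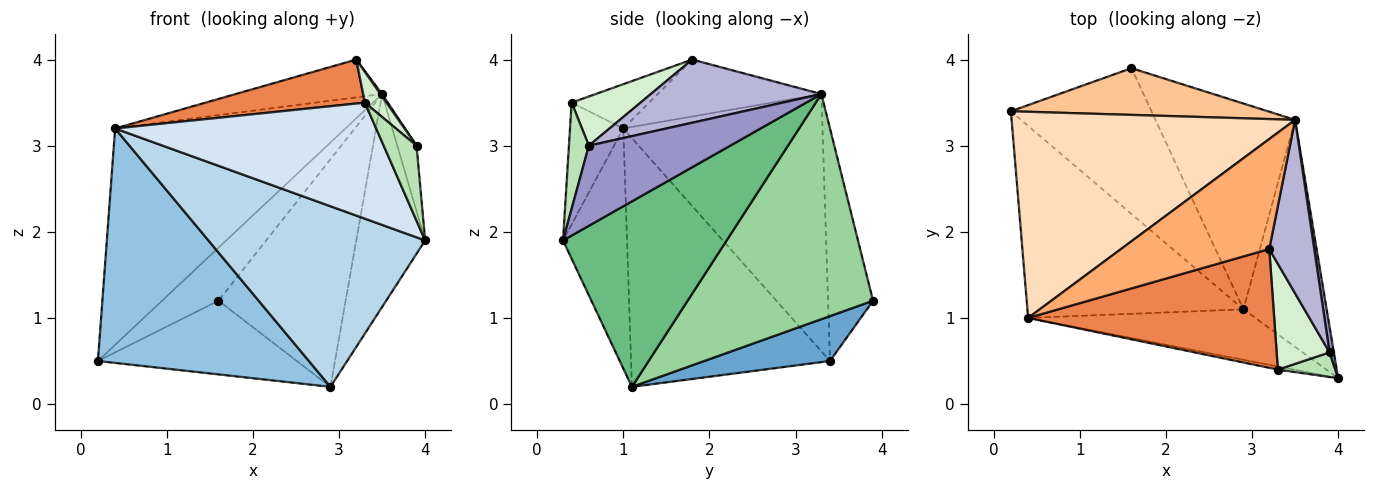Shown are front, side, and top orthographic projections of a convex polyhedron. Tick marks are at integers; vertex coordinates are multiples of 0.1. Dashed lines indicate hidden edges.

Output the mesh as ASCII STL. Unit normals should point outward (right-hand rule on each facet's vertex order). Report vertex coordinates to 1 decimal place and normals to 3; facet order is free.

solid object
 facet normal 0.274 0.434 -0.858
  outer loop
   vertex 2.9 1.1 0.2
   vertex 0.2 3.4 0.5
   vertex 1.6 3.9 1.2
  endloop
 endfacet
 facet normal -0.589 -0.625 -0.512
  outer loop
   vertex 2.9 1.1 0.2
   vertex 0.4 1.0 3.2
   vertex 0.2 3.4 0.5
  endloop
 endfacet
 facet normal -0.274 -0.926 -0.259
  outer loop
   vertex 2.9 1.1 0.2
   vertex 4.0 0.3 1.9
   vertex 0.4 1.0 3.2
  endloop
 endfacet
 facet normal -0.200 -0.979 -0.026
  outer loop
   vertex 3.3 0.4 3.5
   vertex 0.4 1.0 3.2
   vertex 4.0 0.3 1.9
  endloop
 endfacet
 facet normal -0.166 -0.342 0.925
  outer loop
   vertex 3.3 0.4 3.5
   vertex 3.2 1.8 4.0
   vertex 0.4 1.0 3.2
  endloop
 endfacet
 facet normal -0.341 0.305 0.889
  outer loop
   vertex 3.5 3.3 3.6
   vertex 0.4 1.0 3.2
   vertex 3.2 1.8 4.0
  endloop
 endfacet
 facet normal -0.514 0.644 0.567
  outer loop
   vertex 3.5 3.3 3.6
   vertex 1.6 3.9 1.2
   vertex 0.2 3.4 0.5
  endloop
 endfacet
 facet normal -0.531 0.614 0.585
  outer loop
   vertex 3.5 3.3 3.6
   vertex 0.2 3.4 0.5
   vertex 0.4 1.0 3.2
  endloop
 endfacet
 facet normal 0.852 0.359 -0.382
  outer loop
   vertex 3.5 3.3 3.6
   vertex 4.0 0.3 1.9
   vertex 2.9 1.1 0.2
  endloop
 endfacet
 facet normal 0.734 0.504 -0.455
  outer loop
   vertex 3.5 3.3 3.6
   vertex 2.9 1.1 0.2
   vertex 1.6 3.9 1.2
  endloop
 endfacet
 facet normal 0.499 -0.823 0.270
  outer loop
   vertex 3.9 0.6 3.0
   vertex 3.3 0.4 3.5
   vertex 4.0 0.3 1.9
  endloop
 endfacet
 facet normal 0.666 -0.208 0.716
  outer loop
   vertex 3.9 0.6 3.0
   vertex 3.2 1.8 4.0
   vertex 3.3 0.4 3.5
  endloop
 endfacet
 facet normal 0.989 0.135 0.053
  outer loop
   vertex 3.9 0.6 3.0
   vertex 4.0 0.3 1.9
   vertex 3.5 3.3 3.6
  endloop
 endfacet
 facet normal 0.815 -0.008 0.580
  outer loop
   vertex 3.9 0.6 3.0
   vertex 3.5 3.3 3.6
   vertex 3.2 1.8 4.0
  endloop
 endfacet
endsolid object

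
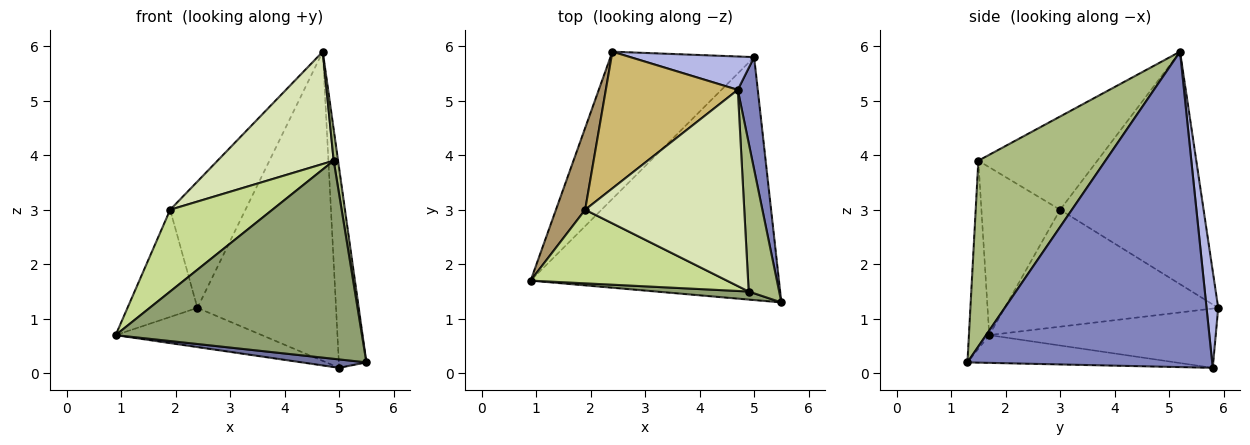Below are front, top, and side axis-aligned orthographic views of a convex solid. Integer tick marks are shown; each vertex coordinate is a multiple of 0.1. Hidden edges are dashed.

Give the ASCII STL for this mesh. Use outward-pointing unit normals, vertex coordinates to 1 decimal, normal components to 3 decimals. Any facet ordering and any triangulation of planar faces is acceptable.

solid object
 facet normal -0.111 -0.034 -0.993
  outer loop
   vertex 5.0 5.8 0.1
   vertex 5.5 1.3 0.2
   vertex 0.9 1.7 0.7
  endloop
 endfacet
 facet normal 0.992 0.112 0.063
  outer loop
   vertex 4.7 5.2 5.9
   vertex 5.5 1.3 0.2
   vertex 5.0 5.8 0.1
  endloop
 endfacet
 facet normal -0.371 0.239 -0.898
  outer loop
   vertex 2.4 5.9 1.2
   vertex 5.0 5.8 0.1
   vertex 0.9 1.7 0.7
  endloop
 endfacet
 facet normal 0.083 0.991 0.107
  outer loop
   vertex 2.4 5.9 1.2
   vertex 4.7 5.2 5.9
   vertex 5.0 5.8 0.1
  endloop
 endfacet
 facet normal -0.082 -0.996 0.040
  outer loop
   vertex 4.9 1.5 3.9
   vertex 0.9 1.7 0.7
   vertex 5.5 1.3 0.2
  endloop
 endfacet
 facet normal 0.986 -0.034 0.162
  outer loop
   vertex 4.9 1.5 3.9
   vertex 5.5 1.3 0.2
   vertex 4.7 5.2 5.9
  endloop
 endfacet
 facet normal -0.497 -0.645 0.581
  outer loop
   vertex 1.9 3.0 3.0
   vertex 0.9 1.7 0.7
   vertex 4.9 1.5 3.9
  endloop
 endfacet
 facet normal -0.453 -0.443 0.774
  outer loop
   vertex 1.9 3.0 3.0
   vertex 4.9 1.5 3.9
   vertex 4.7 5.2 5.9
  endloop
 endfacet
 facet normal -0.925 0.303 0.231
  outer loop
   vertex 1.9 3.0 3.0
   vertex 2.4 5.9 1.2
   vertex 0.9 1.7 0.7
  endloop
 endfacet
 facet normal -0.791 0.415 0.449
  outer loop
   vertex 1.9 3.0 3.0
   vertex 4.7 5.2 5.9
   vertex 2.4 5.9 1.2
  endloop
 endfacet
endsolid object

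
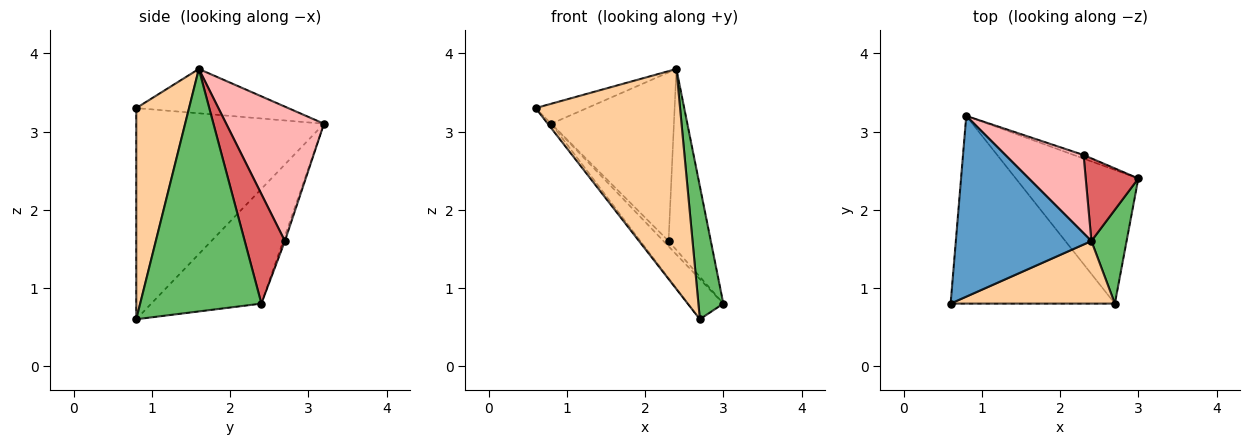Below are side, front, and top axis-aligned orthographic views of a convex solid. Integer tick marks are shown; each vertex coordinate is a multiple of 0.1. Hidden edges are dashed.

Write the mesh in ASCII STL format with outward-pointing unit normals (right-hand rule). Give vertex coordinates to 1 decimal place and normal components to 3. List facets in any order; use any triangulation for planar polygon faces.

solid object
 facet normal -0.309 0.105 0.945
  outer loop
   vertex 2.4 1.6 3.8
   vertex 0.8 3.2 3.1
   vertex 0.6 0.8 3.3
  endloop
 endfacet
 facet normal -0.789 0.015 -0.614
  outer loop
   vertex 2.7 0.8 0.6
   vertex 0.6 0.8 3.3
   vertex 0.8 3.2 3.1
  endloop
 endfacet
 facet normal -0.668 0.214 -0.713
  outer loop
   vertex 2.7 0.8 0.6
   vertex 0.8 3.2 3.1
   vertex 3.0 2.4 0.8
  endloop
 endfacet
 facet normal 0.332 -0.907 0.258
  outer loop
   vertex 2.7 0.8 0.6
   vertex 2.4 1.6 3.8
   vertex 0.6 0.8 3.3
  endloop
 endfacet
 facet normal 0.970 -0.199 0.141
  outer loop
   vertex 2.7 0.8 0.6
   vertex 3.0 2.4 0.8
   vertex 2.4 1.6 3.8
  endloop
 endfacet
 facet normal -0.267 0.802 -0.535
  outer loop
   vertex 2.3 2.7 1.6
   vertex 3.0 2.4 0.8
   vertex 0.8 3.2 3.1
  endloop
 endfacet
 facet normal 0.654 0.688 0.314
  outer loop
   vertex 2.3 2.7 1.6
   vertex 2.4 1.6 3.8
   vertex 3.0 2.4 0.8
  endloop
 endfacet
 facet normal 0.586 0.735 0.341
  outer loop
   vertex 2.3 2.7 1.6
   vertex 0.8 3.2 3.1
   vertex 2.4 1.6 3.8
  endloop
 endfacet
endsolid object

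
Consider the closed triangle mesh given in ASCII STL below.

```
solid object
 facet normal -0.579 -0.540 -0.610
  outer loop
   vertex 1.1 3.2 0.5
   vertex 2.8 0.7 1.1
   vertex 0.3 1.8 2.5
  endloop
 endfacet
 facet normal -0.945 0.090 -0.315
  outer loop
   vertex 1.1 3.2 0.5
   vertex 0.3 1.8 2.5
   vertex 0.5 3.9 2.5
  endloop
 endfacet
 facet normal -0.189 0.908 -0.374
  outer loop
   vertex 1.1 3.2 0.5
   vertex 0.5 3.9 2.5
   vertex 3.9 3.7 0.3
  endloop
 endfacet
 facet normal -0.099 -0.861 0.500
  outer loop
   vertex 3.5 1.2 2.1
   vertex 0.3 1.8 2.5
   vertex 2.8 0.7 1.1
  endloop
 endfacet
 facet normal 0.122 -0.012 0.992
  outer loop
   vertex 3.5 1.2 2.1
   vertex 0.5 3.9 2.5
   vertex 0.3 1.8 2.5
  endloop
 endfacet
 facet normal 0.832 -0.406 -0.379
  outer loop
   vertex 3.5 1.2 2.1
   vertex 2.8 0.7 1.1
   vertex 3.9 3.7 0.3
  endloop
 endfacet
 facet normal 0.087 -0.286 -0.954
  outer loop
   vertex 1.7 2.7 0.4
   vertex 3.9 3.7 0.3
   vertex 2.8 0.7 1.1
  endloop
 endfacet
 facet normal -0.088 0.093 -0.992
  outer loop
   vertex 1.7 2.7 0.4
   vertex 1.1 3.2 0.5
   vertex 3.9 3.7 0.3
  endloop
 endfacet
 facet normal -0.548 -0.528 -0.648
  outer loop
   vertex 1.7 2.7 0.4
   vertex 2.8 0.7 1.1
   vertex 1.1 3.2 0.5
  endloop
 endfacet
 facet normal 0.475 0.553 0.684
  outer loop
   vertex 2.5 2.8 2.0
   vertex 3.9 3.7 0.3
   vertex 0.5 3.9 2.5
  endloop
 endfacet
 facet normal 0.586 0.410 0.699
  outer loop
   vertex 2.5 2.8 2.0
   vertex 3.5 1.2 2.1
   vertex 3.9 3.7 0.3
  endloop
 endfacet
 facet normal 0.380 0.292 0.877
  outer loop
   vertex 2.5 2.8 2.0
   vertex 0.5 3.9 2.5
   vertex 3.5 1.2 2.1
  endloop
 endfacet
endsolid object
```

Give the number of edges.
18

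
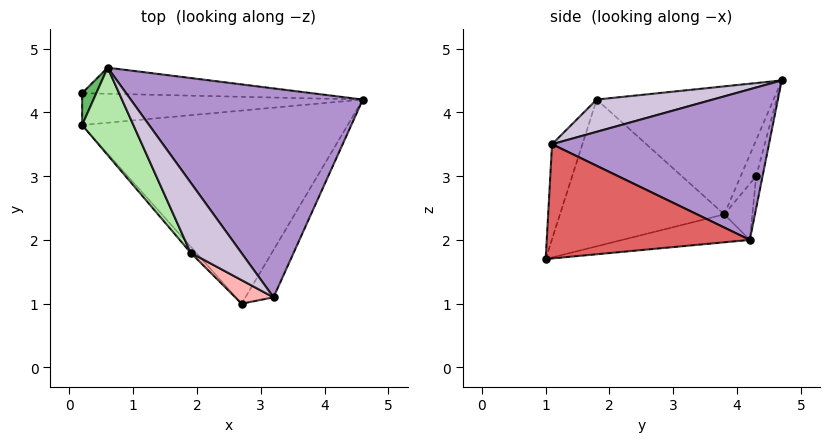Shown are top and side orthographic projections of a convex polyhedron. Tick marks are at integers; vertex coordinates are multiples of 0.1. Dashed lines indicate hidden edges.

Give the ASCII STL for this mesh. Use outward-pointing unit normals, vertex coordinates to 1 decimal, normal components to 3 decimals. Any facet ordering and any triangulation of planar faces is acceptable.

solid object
 facet normal -0.035 0.968 -0.249
  outer loop
   vertex 0.6 4.7 4.5
   vertex 4.6 4.2 2.0
   vertex 0.2 4.3 3.0
  endloop
 endfacet
 facet normal -0.127 0.762 -0.635
  outer loop
   vertex 0.2 3.8 2.4
   vertex 0.2 4.3 3.0
   vertex 4.6 4.2 2.0
  endloop
 endfacet
 facet normal -0.103 0.153 -0.983
  outer loop
   vertex 0.2 3.8 2.4
   vertex 4.6 4.2 2.0
   vertex 2.7 1.0 1.7
  endloop
 endfacet
 facet normal -0.749 -0.662 -0.028
  outer loop
   vertex 0.2 3.8 2.4
   vertex 2.7 1.0 1.7
   vertex 1.9 1.8 4.2
  endloop
 endfacet
 facet normal -0.853 -0.401 0.334
  outer loop
   vertex 0.2 3.8 2.4
   vertex 0.6 4.7 4.5
   vertex 0.2 4.3 3.0
  endloop
 endfacet
 facet normal -0.845 -0.414 0.338
  outer loop
   vertex 0.2 3.8 2.4
   vertex 1.9 1.8 4.2
   vertex 0.6 4.7 4.5
  endloop
 endfacet
 facet normal 0.849 -0.485 -0.209
  outer loop
   vertex 3.2 1.1 3.5
   vertex 2.7 1.0 1.7
   vertex 4.6 4.2 2.0
  endloop
 endfacet
 facet normal -0.399 -0.903 0.161
  outer loop
   vertex 3.2 1.1 3.5
   vertex 1.9 1.8 4.2
   vertex 2.7 1.0 1.7
  endloop
 endfacet
 facet normal 0.537 0.158 0.828
  outer loop
   vertex 3.2 1.1 3.5
   vertex 4.6 4.2 2.0
   vertex 0.6 4.7 4.5
  endloop
 endfacet
 facet normal 0.531 0.152 0.834
  outer loop
   vertex 3.2 1.1 3.5
   vertex 0.6 4.7 4.5
   vertex 1.9 1.8 4.2
  endloop
 endfacet
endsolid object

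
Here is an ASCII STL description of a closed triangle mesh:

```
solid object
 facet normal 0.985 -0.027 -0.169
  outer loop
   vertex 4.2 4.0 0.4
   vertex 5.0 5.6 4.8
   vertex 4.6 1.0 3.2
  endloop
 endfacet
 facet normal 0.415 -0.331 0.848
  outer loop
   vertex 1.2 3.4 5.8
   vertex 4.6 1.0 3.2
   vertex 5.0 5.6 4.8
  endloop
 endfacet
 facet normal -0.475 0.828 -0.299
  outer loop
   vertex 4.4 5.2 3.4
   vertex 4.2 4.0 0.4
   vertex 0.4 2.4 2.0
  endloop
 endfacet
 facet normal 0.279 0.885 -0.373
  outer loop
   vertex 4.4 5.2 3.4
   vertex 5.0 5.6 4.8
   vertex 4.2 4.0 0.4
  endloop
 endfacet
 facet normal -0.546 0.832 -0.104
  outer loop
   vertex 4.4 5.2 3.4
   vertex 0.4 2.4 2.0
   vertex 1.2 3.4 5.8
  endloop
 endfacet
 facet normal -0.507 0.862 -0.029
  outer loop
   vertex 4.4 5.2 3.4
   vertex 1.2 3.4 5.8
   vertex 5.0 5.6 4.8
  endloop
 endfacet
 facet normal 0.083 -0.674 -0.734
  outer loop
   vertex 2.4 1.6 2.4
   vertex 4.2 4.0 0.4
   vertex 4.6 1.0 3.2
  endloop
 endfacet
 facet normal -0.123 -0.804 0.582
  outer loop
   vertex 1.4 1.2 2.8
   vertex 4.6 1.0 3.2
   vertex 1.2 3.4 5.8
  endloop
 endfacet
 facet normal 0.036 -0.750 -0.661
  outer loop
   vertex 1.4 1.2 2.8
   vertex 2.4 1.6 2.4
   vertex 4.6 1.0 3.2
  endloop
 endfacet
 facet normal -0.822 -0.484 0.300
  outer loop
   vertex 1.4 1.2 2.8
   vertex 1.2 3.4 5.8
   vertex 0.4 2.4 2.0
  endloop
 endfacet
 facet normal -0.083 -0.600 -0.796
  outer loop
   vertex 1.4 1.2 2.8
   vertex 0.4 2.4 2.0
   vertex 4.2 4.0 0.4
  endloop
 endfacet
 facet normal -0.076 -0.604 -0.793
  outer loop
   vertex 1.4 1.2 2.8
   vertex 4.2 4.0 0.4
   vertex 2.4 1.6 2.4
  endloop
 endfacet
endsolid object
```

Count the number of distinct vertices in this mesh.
8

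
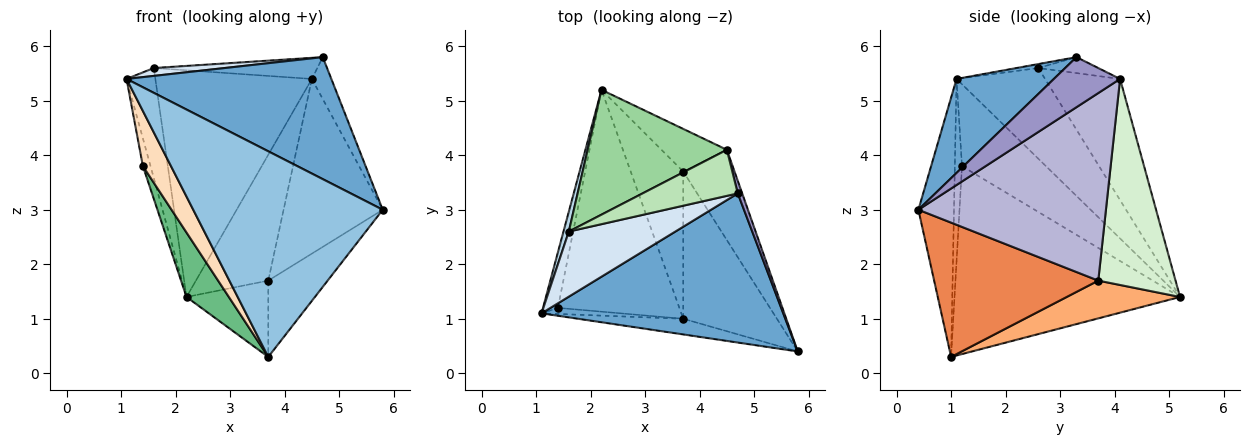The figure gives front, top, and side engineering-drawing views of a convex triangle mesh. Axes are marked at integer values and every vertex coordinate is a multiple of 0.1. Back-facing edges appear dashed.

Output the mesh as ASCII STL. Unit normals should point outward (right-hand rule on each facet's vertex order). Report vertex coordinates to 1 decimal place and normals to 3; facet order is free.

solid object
 facet normal 0.288 -0.606 0.741
  outer loop
   vertex 4.7 3.3 5.8
   vertex 1.1 1.1 5.4
   vertex 5.8 0.4 3.0
  endloop
 endfacet
 facet normal -0.184 -0.980 -0.075
  outer loop
   vertex 3.7 1.0 0.3
   vertex 5.8 0.4 3.0
   vertex 1.1 1.1 5.4
  endloop
 endfacet
 facet normal -0.949 0.309 0.056
  outer loop
   vertex 1.6 2.6 5.6
   vertex 2.2 5.2 1.4
   vertex 1.1 1.1 5.4
  endloop
 endfacet
 facet normal -0.037 -0.120 0.992
  outer loop
   vertex 1.6 2.6 5.6
   vertex 1.1 1.1 5.4
   vertex 4.7 3.3 5.8
  endloop
 endfacet
 facet normal 0.786 0.284 -0.548
  outer loop
   vertex 3.7 3.7 1.7
   vertex 5.8 0.4 3.0
   vertex 3.7 1.0 0.3
  endloop
 endfacet
 facet normal 0.538 0.388 -0.748
  outer loop
   vertex 3.7 3.7 1.7
   vertex 3.7 1.0 0.3
   vertex 2.2 5.2 1.4
  endloop
 endfacet
 facet normal -0.980 0.089 -0.178
  outer loop
   vertex 1.4 1.2 3.8
   vertex 1.1 1.1 5.4
   vertex 2.2 5.2 1.4
  endloop
 endfacet
 facet normal -0.245 -0.964 -0.106
  outer loop
   vertex 1.4 1.2 3.8
   vertex 3.7 1.0 0.3
   vertex 1.1 1.1 5.4
  endloop
 endfacet
 facet normal -0.830 -0.156 -0.536
  outer loop
   vertex 1.4 1.2 3.8
   vertex 2.2 5.2 1.4
   vertex 3.7 1.0 0.3
  endloop
 endfacet
 facet normal -0.387 0.808 0.445
  outer loop
   vertex 4.5 4.1 5.4
   vertex 2.2 5.2 1.4
   vertex 1.6 2.6 5.6
  endloop
 endfacet
 facet normal -0.151 0.412 0.899
  outer loop
   vertex 4.5 4.1 5.4
   vertex 1.6 2.6 5.6
   vertex 4.7 3.3 5.8
  endloop
 endfacet
 facet normal 0.711 0.666 -0.226
  outer loop
   vertex 4.5 4.1 5.4
   vertex 3.7 3.7 1.7
   vertex 2.2 5.2 1.4
  endloop
 endfacet
 facet normal 0.956 0.281 0.084
  outer loop
   vertex 4.5 4.1 5.4
   vertex 4.7 3.3 5.8
   vertex 5.8 0.4 3.0
  endloop
 endfacet
 facet normal 0.859 0.454 -0.235
  outer loop
   vertex 4.5 4.1 5.4
   vertex 5.8 0.4 3.0
   vertex 3.7 3.7 1.7
  endloop
 endfacet
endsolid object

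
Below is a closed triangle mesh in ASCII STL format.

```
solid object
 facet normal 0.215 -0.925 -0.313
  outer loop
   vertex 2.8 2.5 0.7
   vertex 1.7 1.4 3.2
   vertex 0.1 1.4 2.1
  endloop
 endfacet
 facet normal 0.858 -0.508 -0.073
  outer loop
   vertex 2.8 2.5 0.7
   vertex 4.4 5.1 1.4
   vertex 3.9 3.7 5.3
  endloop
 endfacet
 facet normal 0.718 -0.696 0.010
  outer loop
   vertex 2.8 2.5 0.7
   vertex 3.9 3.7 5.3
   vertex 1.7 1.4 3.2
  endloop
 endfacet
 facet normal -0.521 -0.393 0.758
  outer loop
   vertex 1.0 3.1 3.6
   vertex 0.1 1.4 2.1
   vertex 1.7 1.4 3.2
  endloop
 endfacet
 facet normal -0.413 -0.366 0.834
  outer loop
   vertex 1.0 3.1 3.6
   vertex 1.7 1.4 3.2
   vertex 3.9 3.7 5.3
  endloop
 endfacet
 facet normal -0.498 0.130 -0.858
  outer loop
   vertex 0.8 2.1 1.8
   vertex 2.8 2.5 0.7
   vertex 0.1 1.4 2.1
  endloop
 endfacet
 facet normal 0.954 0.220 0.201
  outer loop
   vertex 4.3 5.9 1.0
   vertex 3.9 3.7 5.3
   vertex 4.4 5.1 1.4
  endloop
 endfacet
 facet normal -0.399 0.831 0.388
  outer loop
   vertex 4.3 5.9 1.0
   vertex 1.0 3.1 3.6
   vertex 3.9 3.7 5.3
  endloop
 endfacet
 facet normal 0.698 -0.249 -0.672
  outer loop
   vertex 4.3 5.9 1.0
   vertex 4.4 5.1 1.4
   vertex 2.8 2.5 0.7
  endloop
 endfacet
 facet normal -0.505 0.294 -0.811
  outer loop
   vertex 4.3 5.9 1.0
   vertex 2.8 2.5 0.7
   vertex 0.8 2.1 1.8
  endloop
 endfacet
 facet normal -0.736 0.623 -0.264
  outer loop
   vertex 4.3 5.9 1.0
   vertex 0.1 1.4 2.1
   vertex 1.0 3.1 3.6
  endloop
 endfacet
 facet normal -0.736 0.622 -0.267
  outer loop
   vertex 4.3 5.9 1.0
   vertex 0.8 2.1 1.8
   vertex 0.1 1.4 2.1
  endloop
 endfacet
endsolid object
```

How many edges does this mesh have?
18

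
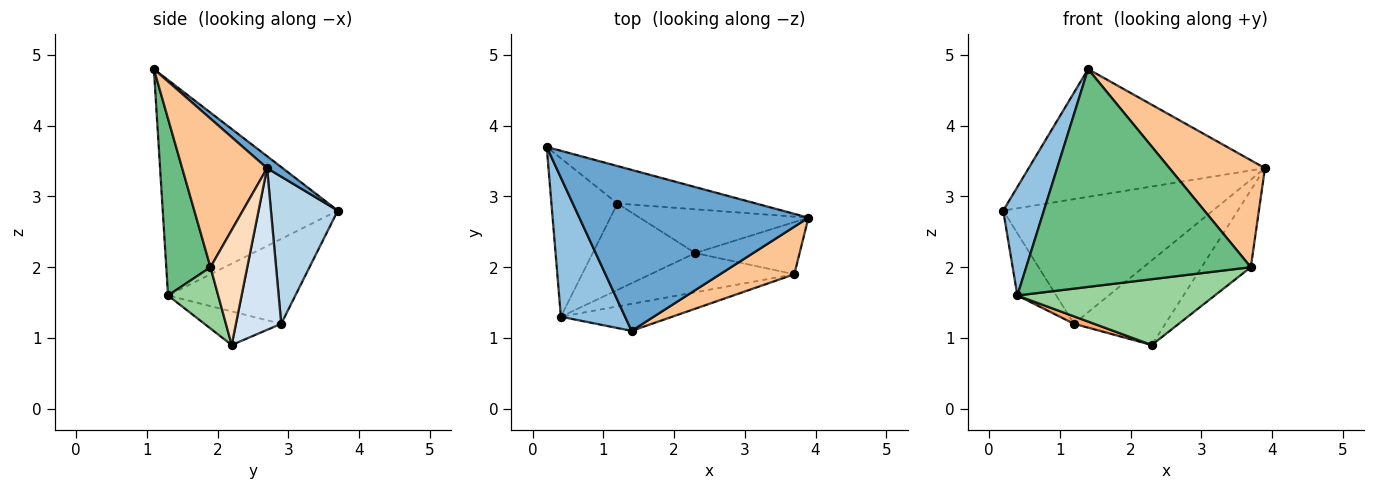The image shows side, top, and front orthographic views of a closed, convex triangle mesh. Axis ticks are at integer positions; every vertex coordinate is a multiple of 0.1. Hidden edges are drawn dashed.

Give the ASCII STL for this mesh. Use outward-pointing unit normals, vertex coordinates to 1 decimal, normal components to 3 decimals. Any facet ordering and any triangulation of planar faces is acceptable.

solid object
 facet normal 0.041 0.621 0.783
  outer loop
   vertex 1.4 1.1 4.8
   vertex 3.9 2.7 3.4
   vertex 0.2 3.7 2.8
  endloop
 endfacet
 facet normal -0.935 -0.217 0.279
  outer loop
   vertex 0.4 1.3 1.6
   vertex 1.4 1.1 4.8
   vertex 0.2 3.7 2.8
  endloop
 endfacet
 facet normal 0.292 0.916 -0.275
  outer loop
   vertex 1.2 2.9 1.2
   vertex 0.2 3.7 2.8
   vertex 3.9 2.7 3.4
  endloop
 endfacet
 facet normal 0.403 0.813 -0.420
  outer loop
   vertex 1.2 2.9 1.2
   vertex 3.9 2.7 3.4
   vertex 2.3 2.2 0.9
  endloop
 endfacet
 facet normal -0.767 0.234 -0.597
  outer loop
   vertex 1.2 2.9 1.2
   vertex 0.4 1.3 1.6
   vertex 0.2 3.7 2.8
  endloop
 endfacet
 facet normal -0.310 -0.082 -0.947
  outer loop
   vertex 1.2 2.9 1.2
   vertex 2.3 2.2 0.9
   vertex 0.4 1.3 1.6
  endloop
 endfacet
 facet normal 0.630 -0.709 0.315
  outer loop
   vertex 3.7 1.9 2.0
   vertex 3.9 2.7 3.4
   vertex 1.4 1.1 4.8
  endloop
 endfacet
 facet normal 0.526 0.704 -0.477
  outer loop
   vertex 3.7 1.9 2.0
   vertex 2.3 2.2 0.9
   vertex 3.9 2.7 3.4
  endloop
 endfacet
 facet normal 0.192 -0.974 -0.121
  outer loop
   vertex 3.7 1.9 2.0
   vertex 1.4 1.1 4.8
   vertex 0.4 1.3 1.6
  endloop
 endfacet
 facet normal 0.213 -0.839 -0.500
  outer loop
   vertex 3.7 1.9 2.0
   vertex 0.4 1.3 1.6
   vertex 2.3 2.2 0.9
  endloop
 endfacet
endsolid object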